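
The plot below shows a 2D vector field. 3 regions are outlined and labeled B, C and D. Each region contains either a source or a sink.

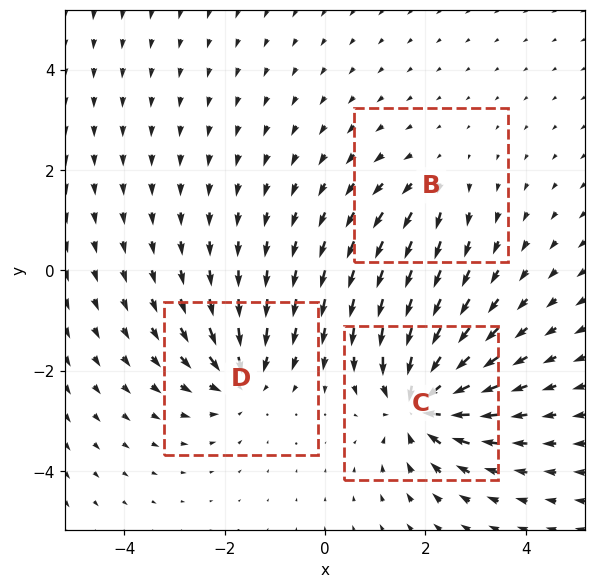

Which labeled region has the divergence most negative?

Divergence at each region's feature centre — B: about +2, C: about -5, D: about -4. Region C is most negative.

C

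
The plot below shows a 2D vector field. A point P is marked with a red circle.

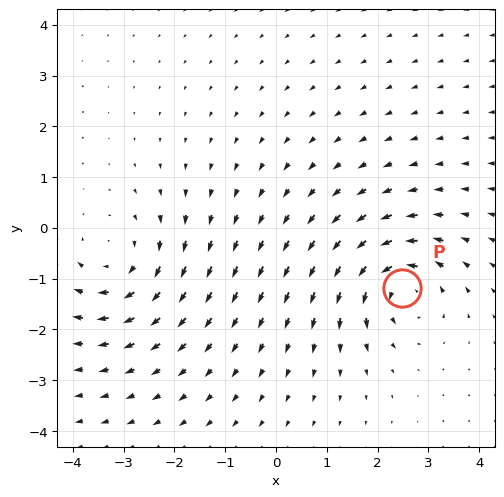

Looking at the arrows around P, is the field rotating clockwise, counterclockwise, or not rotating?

counterclockwise

Near P at (2.5, -1.2) the arrows circulate counterclockwise. The curl (z-component) there is about +6; positive curl means counterclockwise rotation.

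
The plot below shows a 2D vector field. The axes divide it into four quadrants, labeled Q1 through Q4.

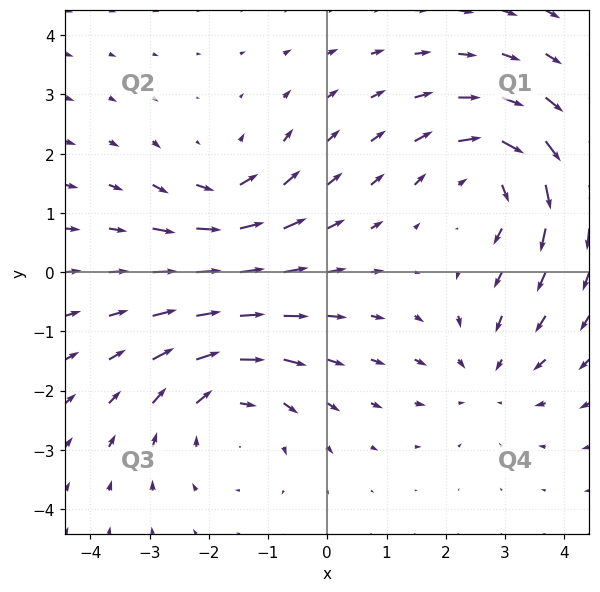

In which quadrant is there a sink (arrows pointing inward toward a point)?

The sink sits at approximately (2.7, -1.8), which lies in quadrant Q4. The divergence there is about -3, negative as expected for a sink.

Q4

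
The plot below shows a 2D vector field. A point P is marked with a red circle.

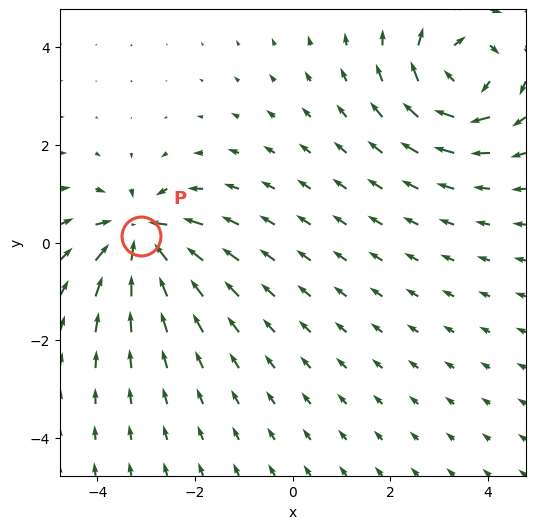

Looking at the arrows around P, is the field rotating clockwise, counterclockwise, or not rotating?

not rotating

Near P at (-3.1, 0.1) the arrows show no circulation. The curl there is ≈0.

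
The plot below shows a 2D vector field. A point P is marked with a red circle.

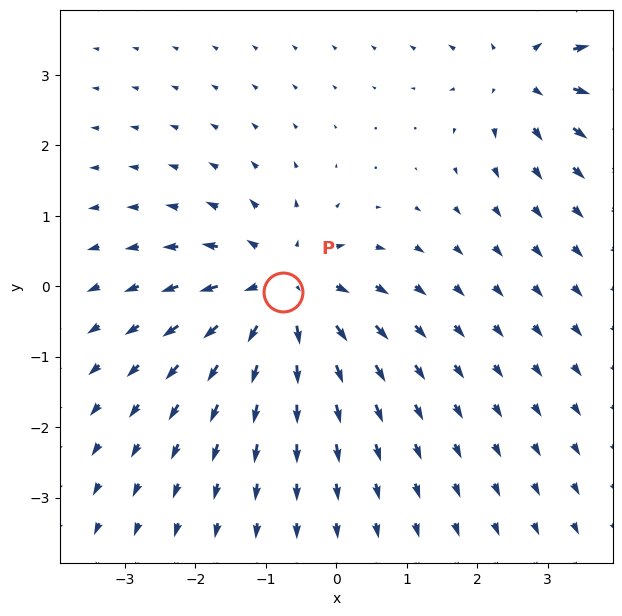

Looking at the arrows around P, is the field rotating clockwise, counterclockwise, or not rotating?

not rotating

Near P at (-0.8, -0.1) the arrows show no circulation. The curl there is ≈0.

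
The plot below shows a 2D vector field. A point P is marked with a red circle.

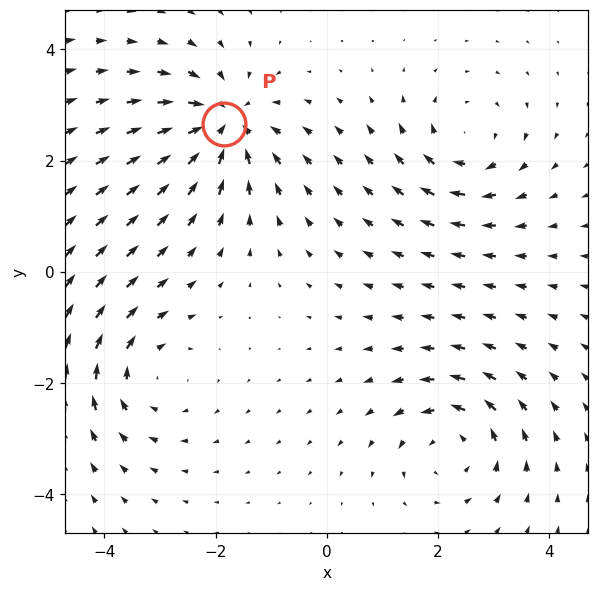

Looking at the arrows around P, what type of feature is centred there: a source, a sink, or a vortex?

sink

At P (-1.8, 2.7) the arrows converge inward. Divergence about -5, curl ≈0 — negative divergence with near-zero curl is a sink.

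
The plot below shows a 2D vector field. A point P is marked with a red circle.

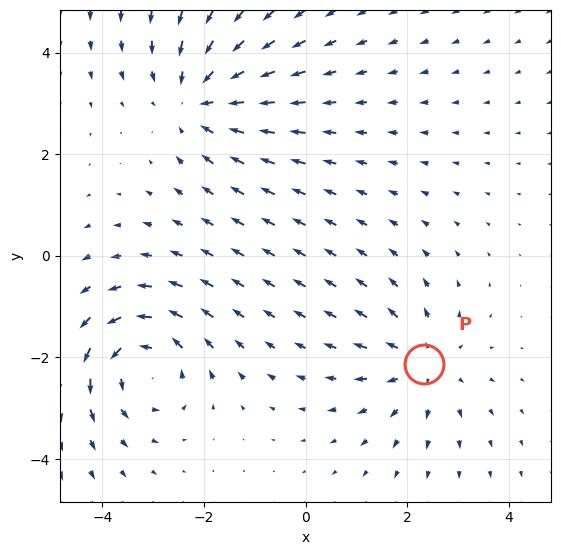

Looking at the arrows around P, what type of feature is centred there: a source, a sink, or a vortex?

At P (2.3, -2.1) the arrows spread outward. Divergence about +3, curl ≈0 — positive divergence with near-zero curl is a source.

source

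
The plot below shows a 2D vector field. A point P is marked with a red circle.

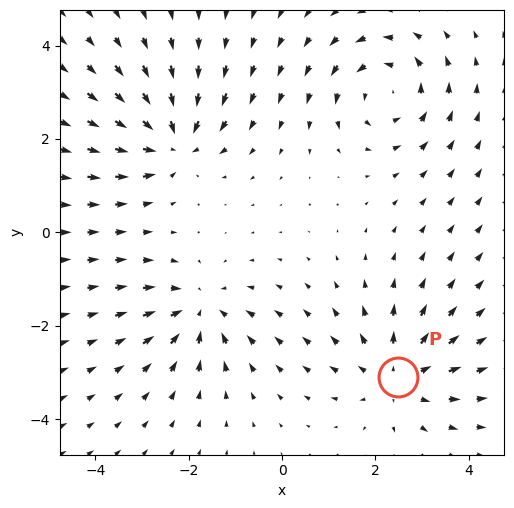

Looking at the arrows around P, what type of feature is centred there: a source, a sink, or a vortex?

source

At P (2.5, -3.1) the arrows spread outward. Divergence about +4, curl ≈0 — positive divergence with near-zero curl is a source.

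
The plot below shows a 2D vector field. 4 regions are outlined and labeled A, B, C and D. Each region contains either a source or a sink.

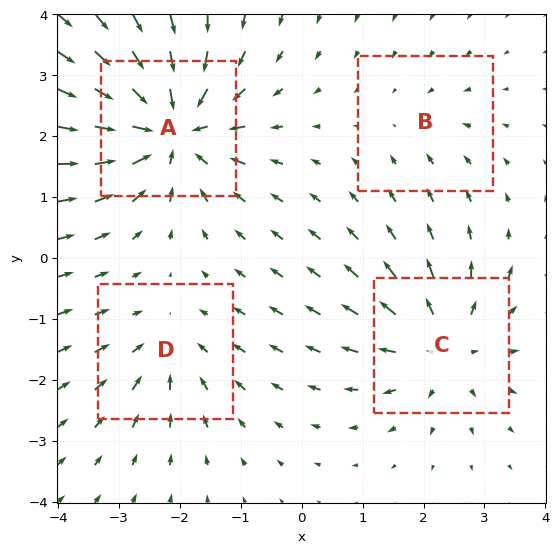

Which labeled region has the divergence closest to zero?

Divergence at each region's feature centre — A: about -7, B: about -2, C: about +5, D: about -3. Region B is closest to zero.

B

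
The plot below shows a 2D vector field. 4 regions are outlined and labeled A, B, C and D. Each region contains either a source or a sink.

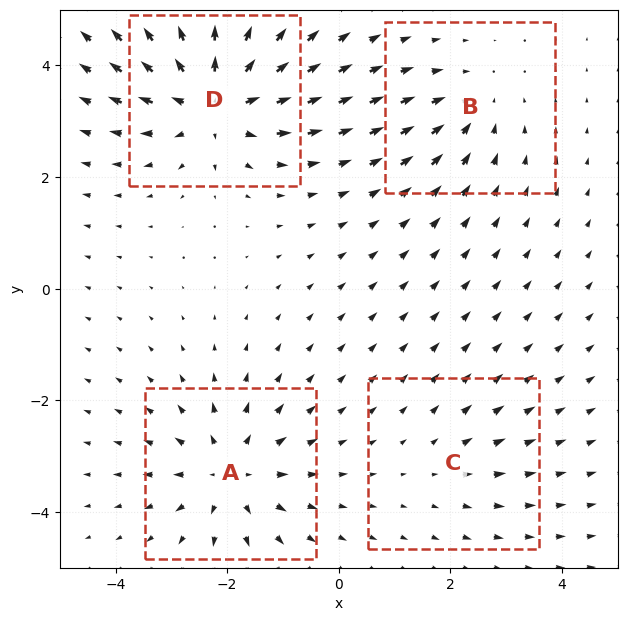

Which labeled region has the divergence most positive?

D

Divergence at each region's feature centre — A: about +5, B: about -3, C: about +2, D: about +7. Region D is most positive.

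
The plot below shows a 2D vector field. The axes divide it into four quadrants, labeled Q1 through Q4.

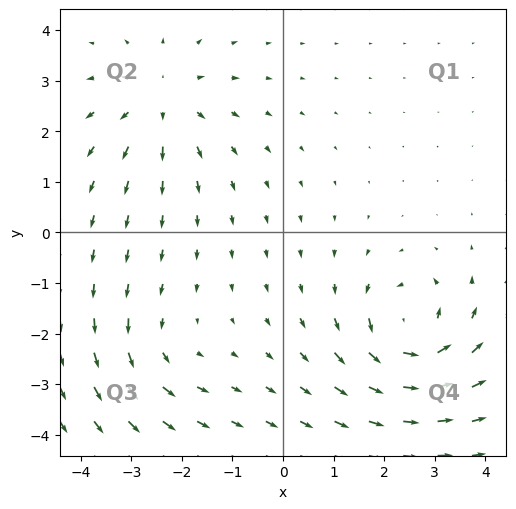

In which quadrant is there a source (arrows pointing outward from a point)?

Q2

The source sits at approximately (-2.4, 2.6), which lies in quadrant Q2. The divergence there is about +4, positive as expected for a source.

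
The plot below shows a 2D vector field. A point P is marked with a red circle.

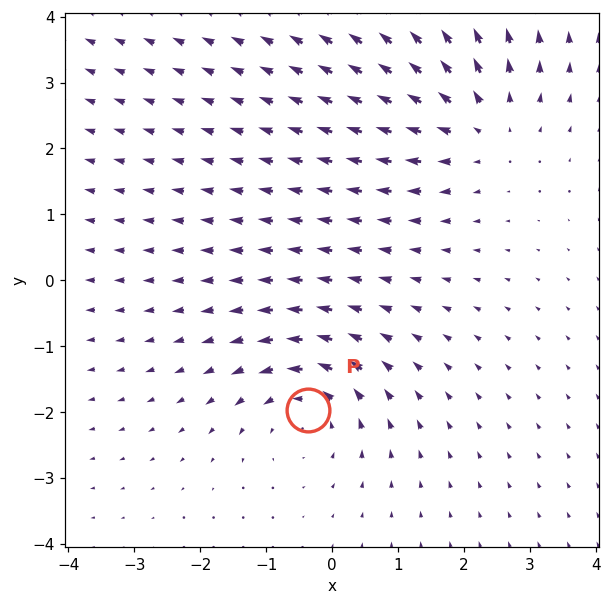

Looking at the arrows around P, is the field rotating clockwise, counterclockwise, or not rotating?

counterclockwise

Near P at (-0.4, -2.0) the arrows circulate counterclockwise. The curl (z-component) there is about +3; positive curl means counterclockwise rotation.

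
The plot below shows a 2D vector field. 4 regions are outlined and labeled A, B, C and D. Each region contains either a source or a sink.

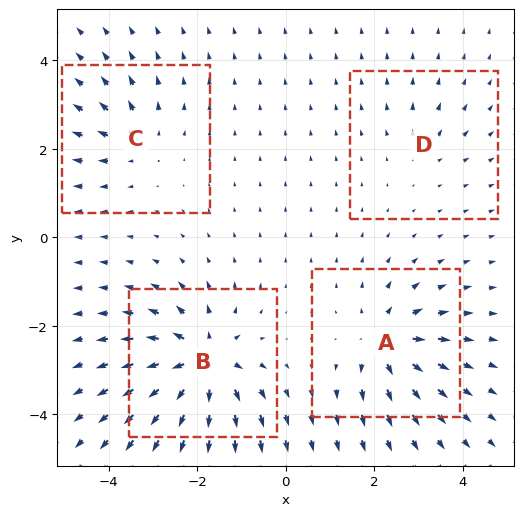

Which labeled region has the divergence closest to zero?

Divergence at each region's feature centre — A: about +7, B: about +9, C: about +4, D: about +2. Region D is closest to zero.

D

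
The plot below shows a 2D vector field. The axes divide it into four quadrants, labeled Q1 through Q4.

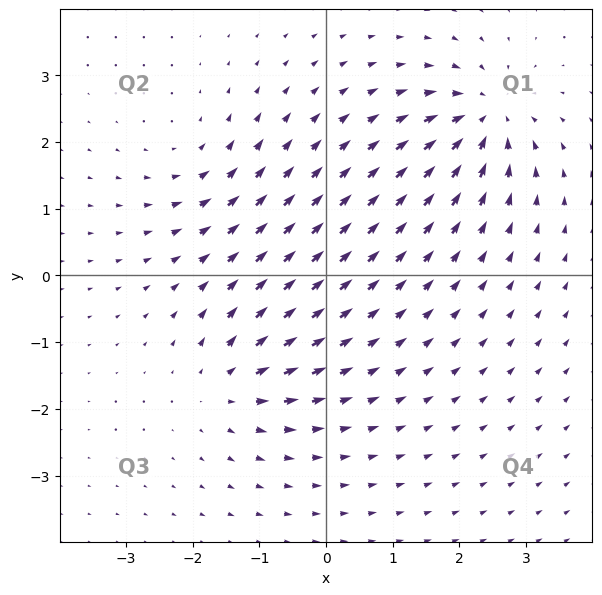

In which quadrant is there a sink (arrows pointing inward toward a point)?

The sink sits at approximately (2.4, 2.4), which lies in quadrant Q1. The divergence there is about -7, negative as expected for a sink.

Q1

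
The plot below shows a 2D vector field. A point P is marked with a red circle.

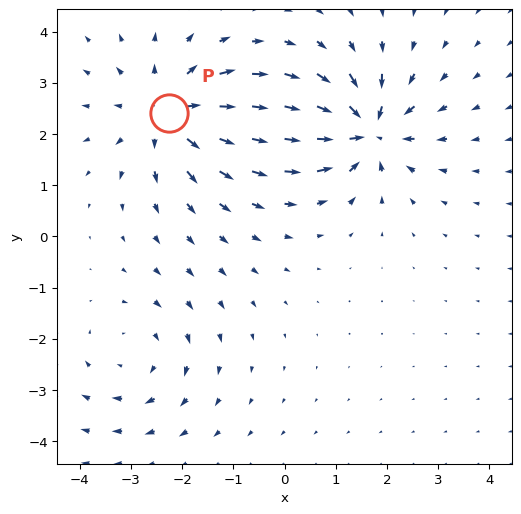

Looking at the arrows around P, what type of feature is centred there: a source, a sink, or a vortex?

source

At P (-2.3, 2.4) the arrows spread outward. Divergence about +5, curl ≈0 — positive divergence with near-zero curl is a source.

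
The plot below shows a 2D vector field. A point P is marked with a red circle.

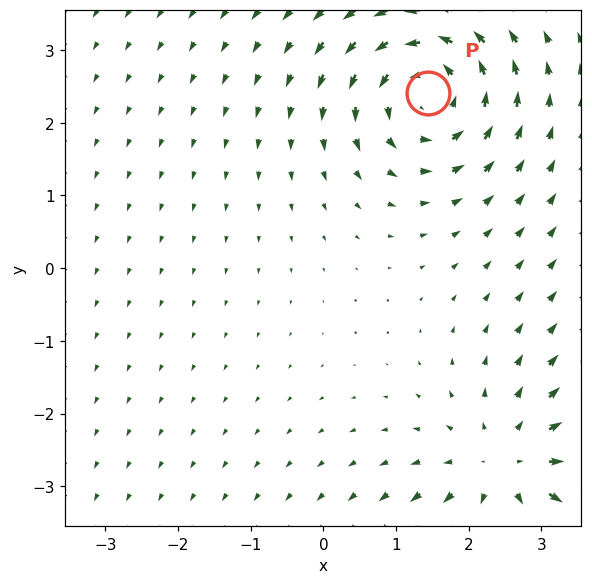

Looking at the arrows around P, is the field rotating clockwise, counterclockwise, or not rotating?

Near P at (1.4, 2.4) the arrows circulate counterclockwise. The curl (z-component) there is about +5; positive curl means counterclockwise rotation.

counterclockwise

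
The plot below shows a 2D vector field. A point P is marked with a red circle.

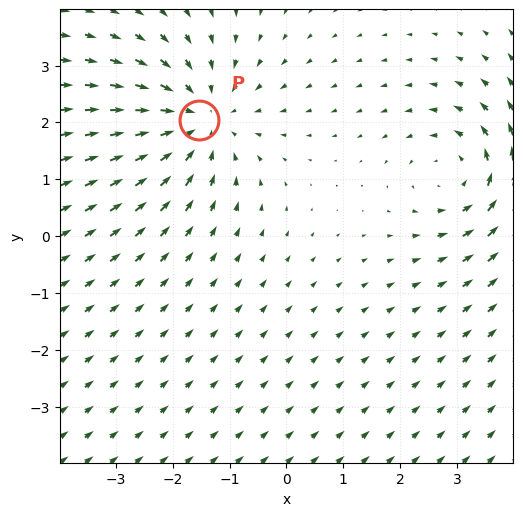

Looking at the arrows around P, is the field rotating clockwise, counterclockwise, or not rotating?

not rotating

Near P at (-1.5, 2.0) the arrows show no circulation. The curl there is ≈0.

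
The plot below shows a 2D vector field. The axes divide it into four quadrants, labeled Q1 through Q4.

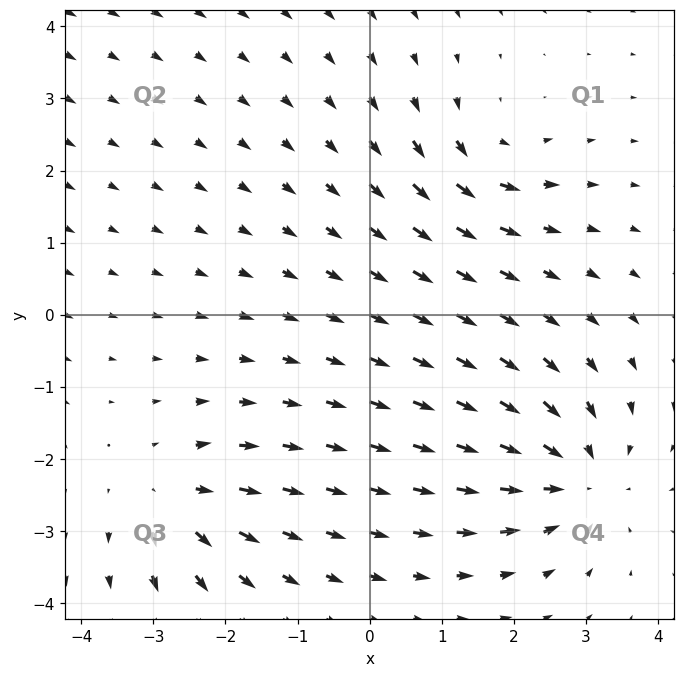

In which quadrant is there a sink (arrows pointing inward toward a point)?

Q4

The sink sits at approximately (2.9, -2.2), which lies in quadrant Q4. The divergence there is about -4, negative as expected for a sink.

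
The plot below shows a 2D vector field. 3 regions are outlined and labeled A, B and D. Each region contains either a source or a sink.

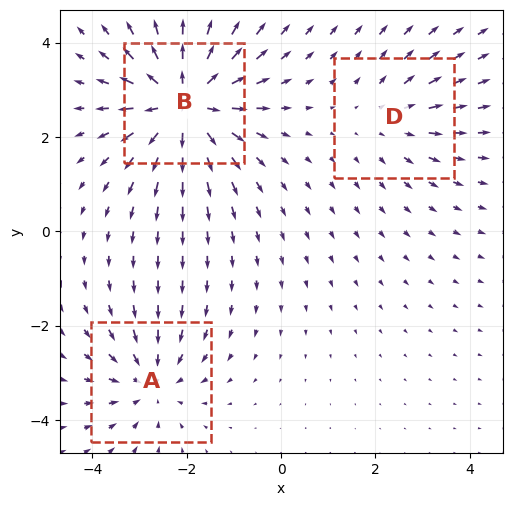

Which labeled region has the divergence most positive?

Divergence at each region's feature centre — A: about -3, B: about +5, D: about +2. Region B is most positive.

B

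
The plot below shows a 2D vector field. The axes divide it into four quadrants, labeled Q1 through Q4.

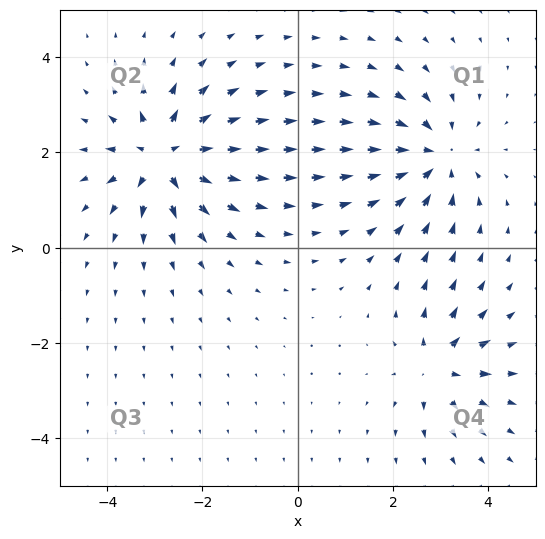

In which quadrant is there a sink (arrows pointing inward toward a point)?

The sink sits at approximately (2.9, 1.9), which lies in quadrant Q1. The divergence there is about -4, negative as expected for a sink.

Q1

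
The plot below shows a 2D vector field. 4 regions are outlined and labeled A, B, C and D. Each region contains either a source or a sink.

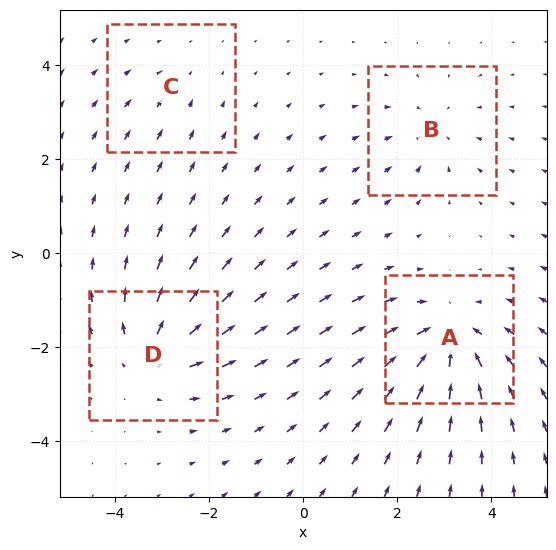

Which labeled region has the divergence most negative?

A

Divergence at each region's feature centre — A: about -6, B: about -3, C: about -2, D: about +5. Region A is most negative.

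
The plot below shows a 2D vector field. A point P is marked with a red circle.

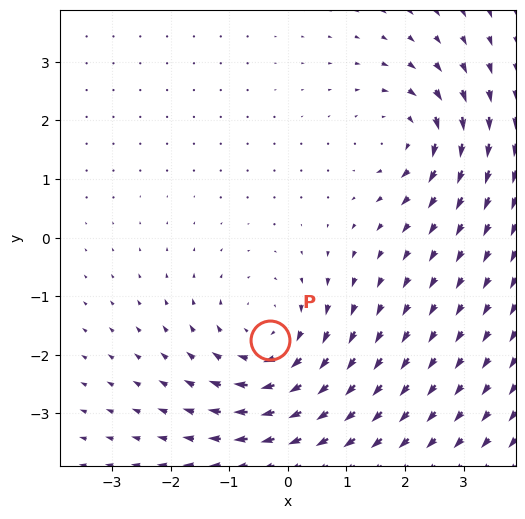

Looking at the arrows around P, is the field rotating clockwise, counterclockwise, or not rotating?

Near P at (-0.3, -1.7) the arrows circulate clockwise. The curl (z-component) there is about -3; negative curl means clockwise rotation.

clockwise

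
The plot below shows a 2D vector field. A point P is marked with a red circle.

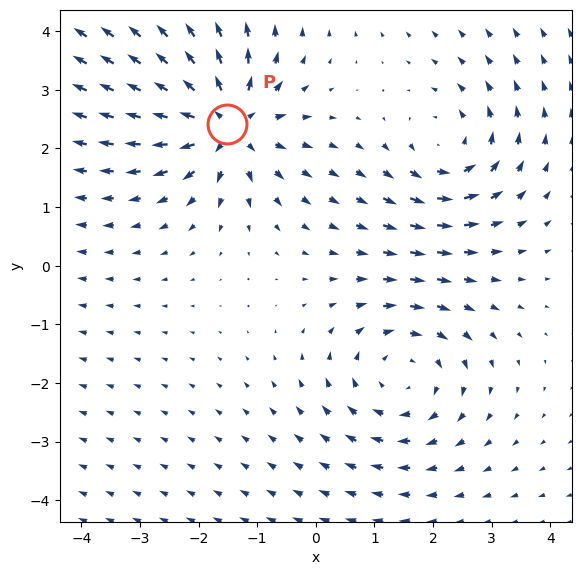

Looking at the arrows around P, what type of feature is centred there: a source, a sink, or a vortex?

At P (-1.5, 2.4) the arrows spread outward. Divergence about +5, curl ≈0 — positive divergence with near-zero curl is a source.

source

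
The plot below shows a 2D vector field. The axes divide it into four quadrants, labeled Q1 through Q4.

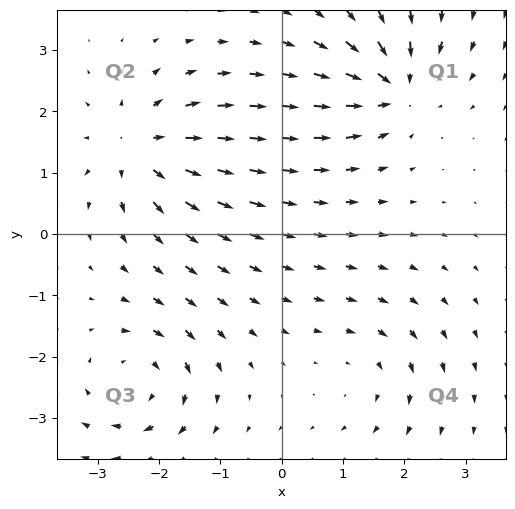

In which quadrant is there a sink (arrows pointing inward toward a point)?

The sink sits at approximately (1.8, 2.4), which lies in quadrant Q1. The divergence there is about -5, negative as expected for a sink.

Q1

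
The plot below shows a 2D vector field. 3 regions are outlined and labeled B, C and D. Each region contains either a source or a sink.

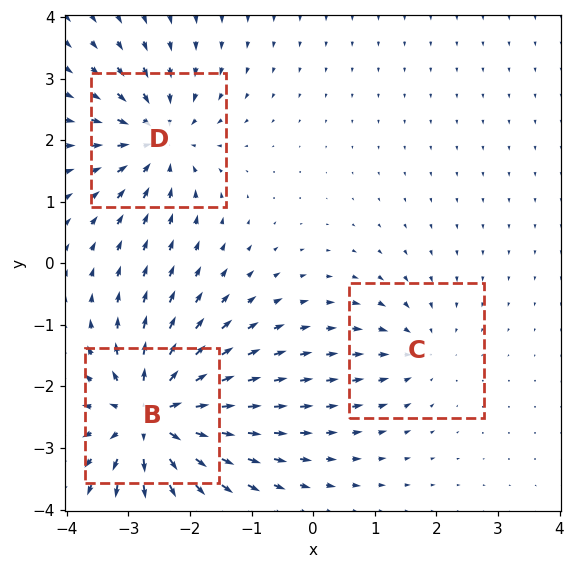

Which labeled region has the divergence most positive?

B

Divergence at each region's feature centre — B: about +6, C: about -2, D: about -4. Region B is most positive.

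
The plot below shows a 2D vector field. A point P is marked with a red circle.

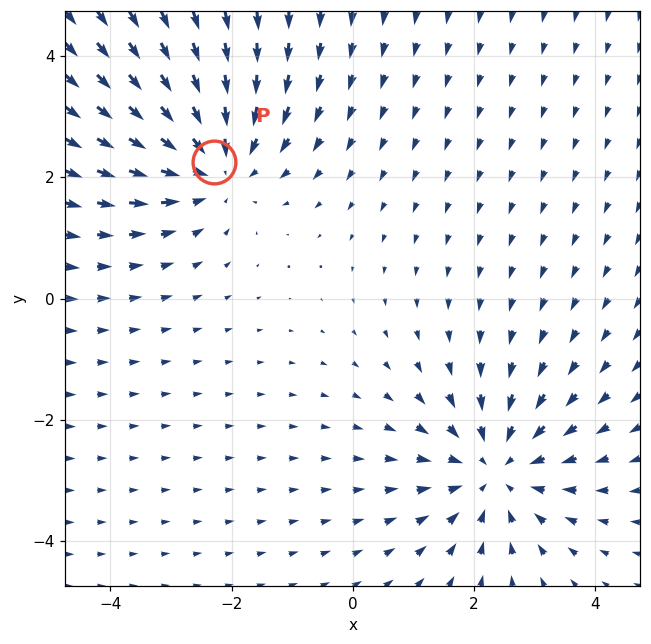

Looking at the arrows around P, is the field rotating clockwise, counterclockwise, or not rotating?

Near P at (-2.3, 2.2) the arrows show no circulation. The curl there is ≈0.

not rotating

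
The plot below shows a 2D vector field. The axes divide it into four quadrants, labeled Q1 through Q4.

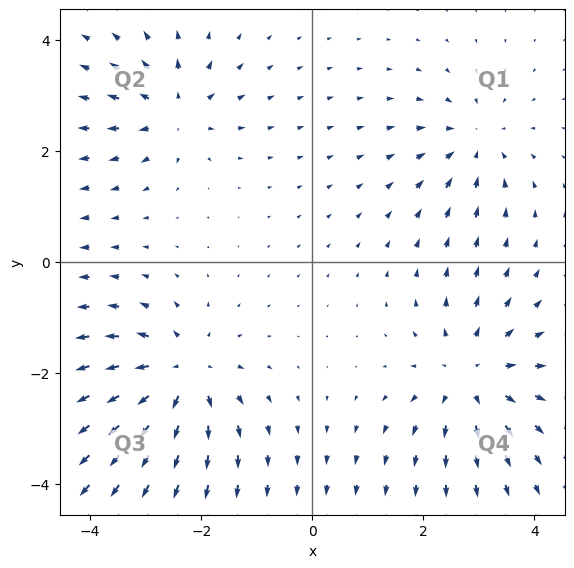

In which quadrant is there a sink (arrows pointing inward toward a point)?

Q1

The sink sits at approximately (2.9, 2.2), which lies in quadrant Q1. The divergence there is about -4, negative as expected for a sink.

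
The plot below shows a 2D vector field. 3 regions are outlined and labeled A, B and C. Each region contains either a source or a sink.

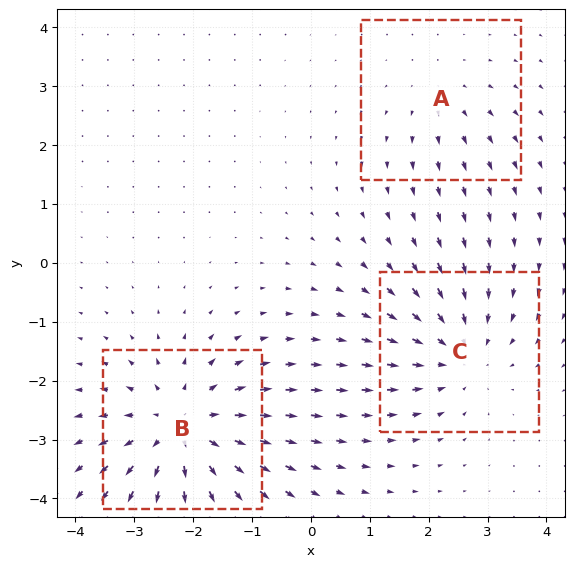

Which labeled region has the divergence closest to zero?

Divergence at each region's feature centre — A: about +2, B: about +4, C: about -3. Region A is closest to zero.

A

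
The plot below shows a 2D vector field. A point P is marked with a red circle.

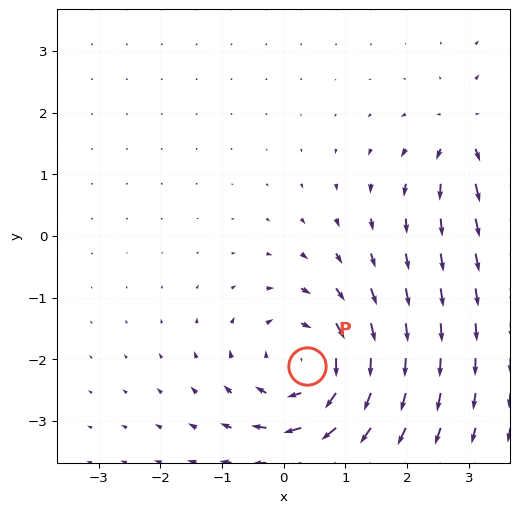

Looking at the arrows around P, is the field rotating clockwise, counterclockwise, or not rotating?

Near P at (0.4, -2.1) the arrows circulate clockwise. The curl (z-component) there is about -5; negative curl means clockwise rotation.

clockwise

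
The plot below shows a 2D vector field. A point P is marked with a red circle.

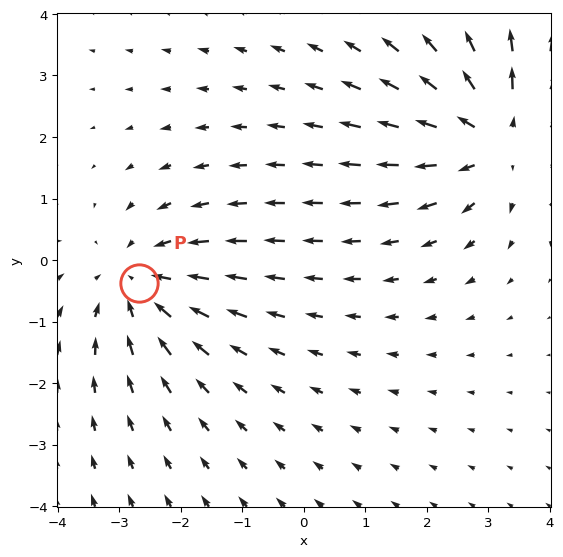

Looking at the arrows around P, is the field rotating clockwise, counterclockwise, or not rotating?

Near P at (-2.7, -0.4) the arrows show no circulation. The curl there is ≈0.

not rotating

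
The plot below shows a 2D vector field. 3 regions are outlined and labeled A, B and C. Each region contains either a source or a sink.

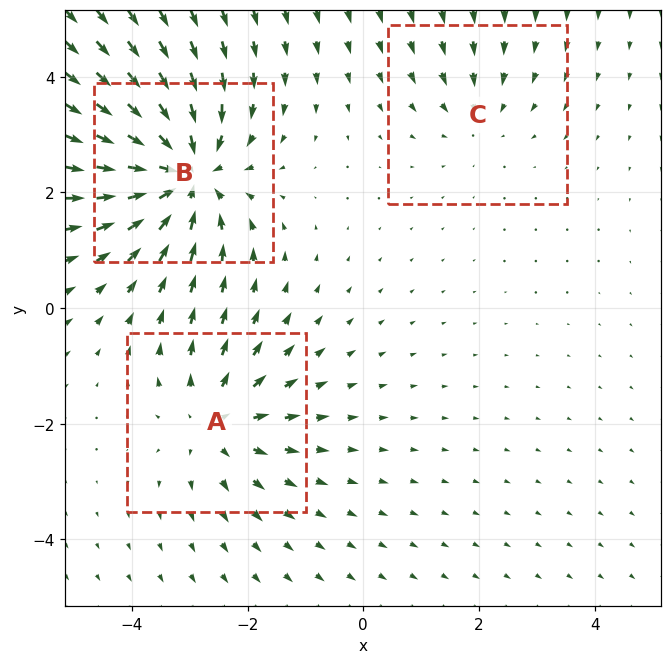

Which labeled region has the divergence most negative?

Divergence at each region's feature centre — A: about +3, B: about -5, C: about -2. Region B is most negative.

B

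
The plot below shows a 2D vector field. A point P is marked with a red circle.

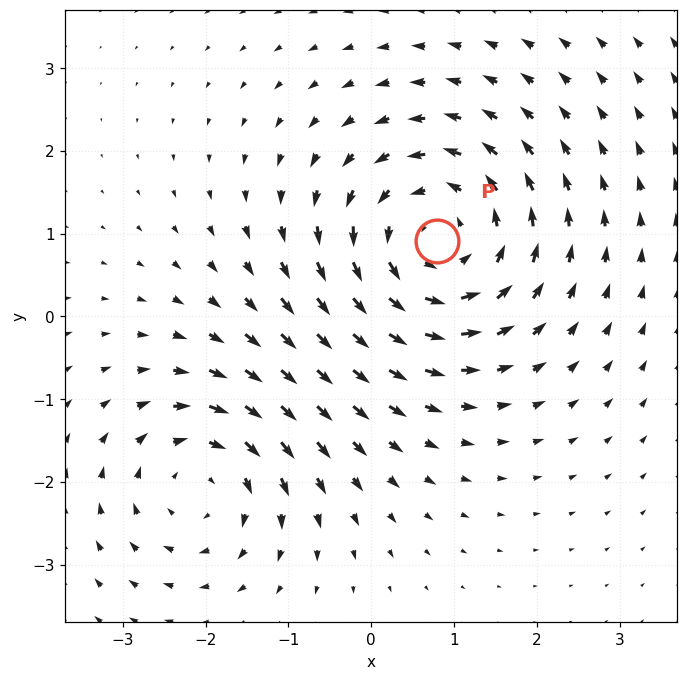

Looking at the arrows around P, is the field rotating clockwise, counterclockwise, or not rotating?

Near P at (0.8, 0.9) the arrows circulate counterclockwise. The curl (z-component) there is about +4; positive curl means counterclockwise rotation.

counterclockwise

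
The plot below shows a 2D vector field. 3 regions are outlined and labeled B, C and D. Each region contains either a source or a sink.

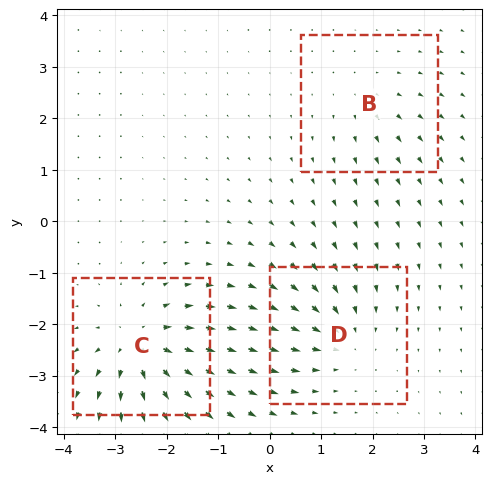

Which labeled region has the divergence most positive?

Divergence at each region's feature centre — B: about +2, C: about +5, D: about -3. Region C is most positive.

C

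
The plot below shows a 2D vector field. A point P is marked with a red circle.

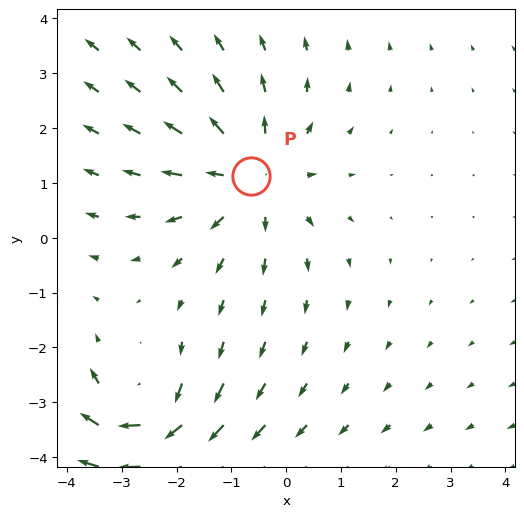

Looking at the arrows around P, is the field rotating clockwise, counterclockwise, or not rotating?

not rotating

Near P at (-0.6, 1.1) the arrows show no circulation. The curl there is ≈0.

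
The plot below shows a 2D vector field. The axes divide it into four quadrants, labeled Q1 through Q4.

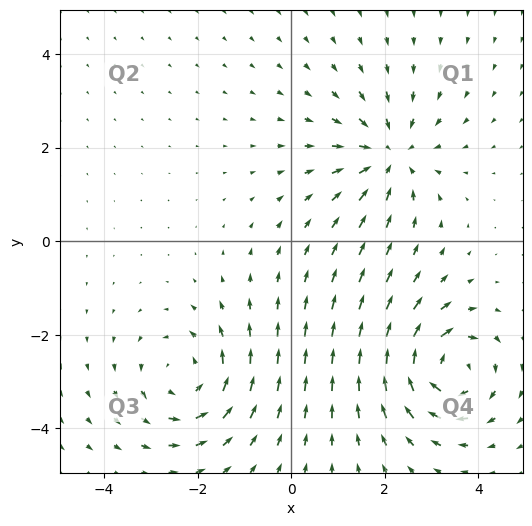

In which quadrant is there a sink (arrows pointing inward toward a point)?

Q1

The sink sits at approximately (2.1, 1.8), which lies in quadrant Q1. The divergence there is about -5, negative as expected for a sink.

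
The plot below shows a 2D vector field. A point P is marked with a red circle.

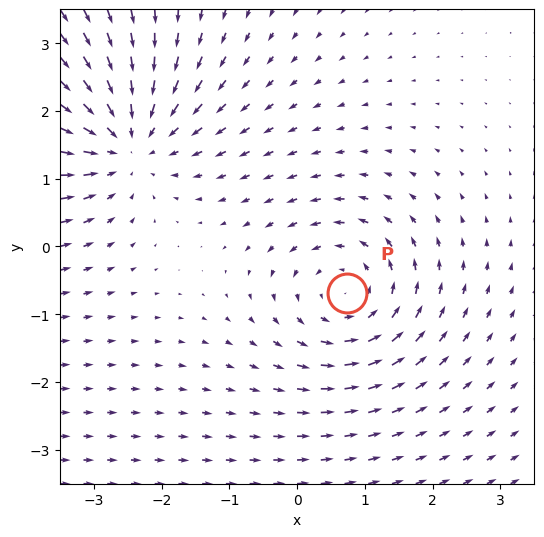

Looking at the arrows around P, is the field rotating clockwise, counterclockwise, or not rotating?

Near P at (0.7, -0.7) the arrows circulate counterclockwise. The curl (z-component) there is about +4; positive curl means counterclockwise rotation.

counterclockwise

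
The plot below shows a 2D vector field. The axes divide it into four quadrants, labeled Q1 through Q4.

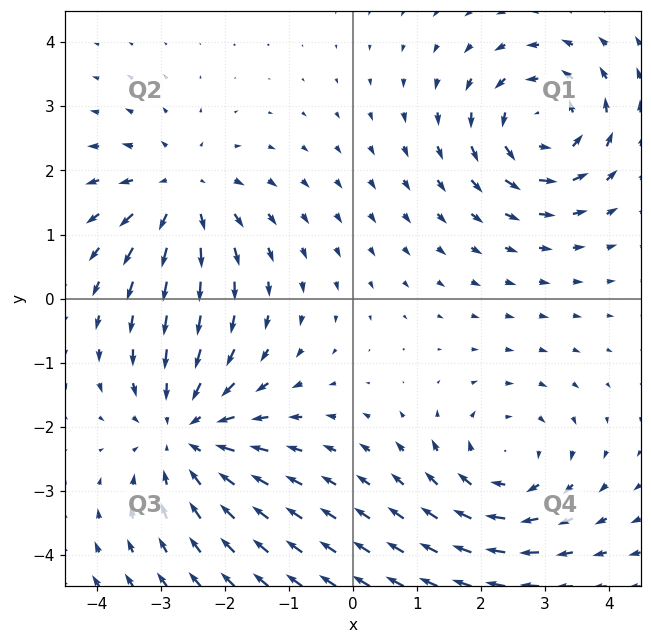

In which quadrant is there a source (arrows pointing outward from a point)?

Q2

The source sits at approximately (-2.7, 1.7), which lies in quadrant Q2. The divergence there is about +4, positive as expected for a source.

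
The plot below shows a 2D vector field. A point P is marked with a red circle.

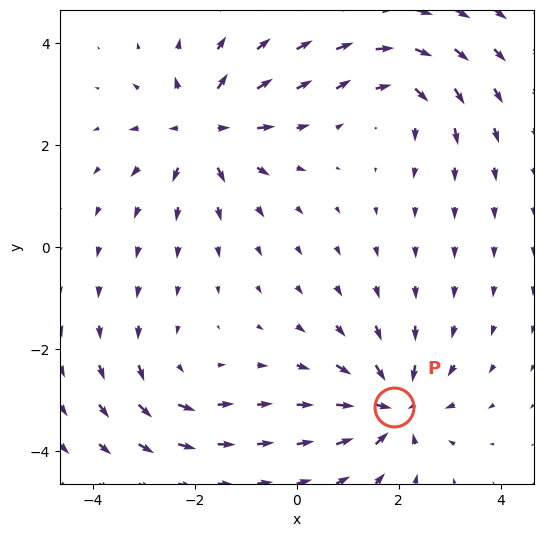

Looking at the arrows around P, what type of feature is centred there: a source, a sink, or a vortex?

sink

At P (1.9, -3.1) the arrows converge inward. Divergence about -6, curl ≈0 — negative divergence with near-zero curl is a sink.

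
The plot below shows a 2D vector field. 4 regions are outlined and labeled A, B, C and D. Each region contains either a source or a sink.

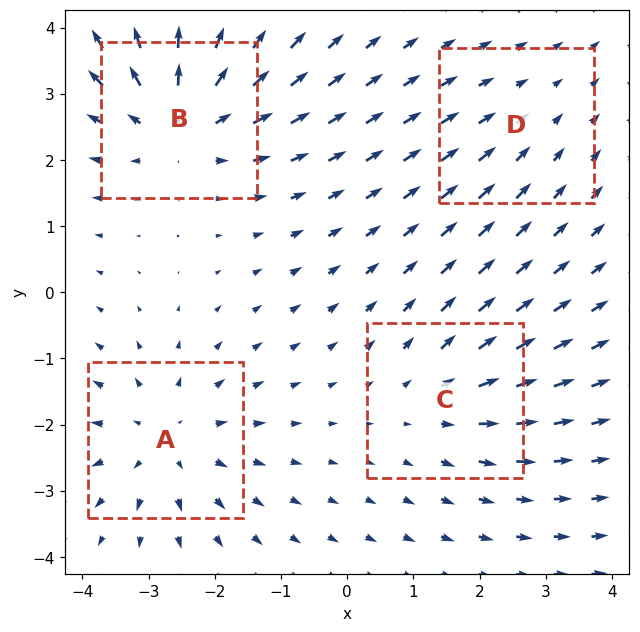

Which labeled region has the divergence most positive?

B

Divergence at each region's feature centre — A: about +4, B: about +6, C: about +3, D: about -2. Region B is most positive.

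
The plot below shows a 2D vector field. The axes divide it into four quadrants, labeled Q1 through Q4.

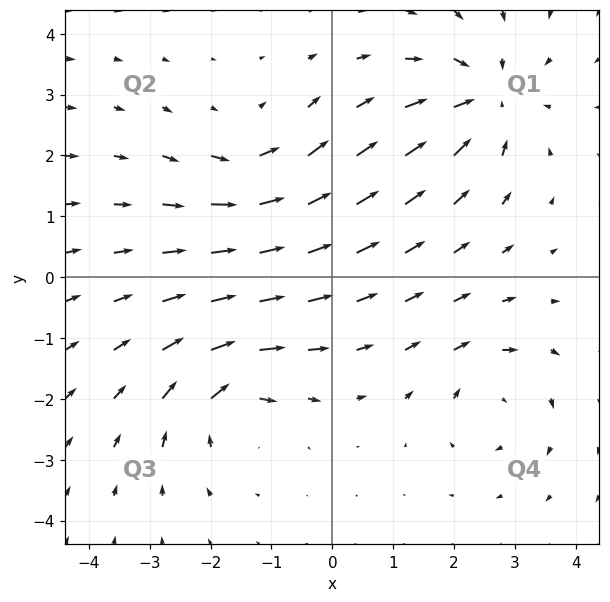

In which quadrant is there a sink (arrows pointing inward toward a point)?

Q1

The sink sits at approximately (2.5, 3.0), which lies in quadrant Q1. The divergence there is about -5, negative as expected for a sink.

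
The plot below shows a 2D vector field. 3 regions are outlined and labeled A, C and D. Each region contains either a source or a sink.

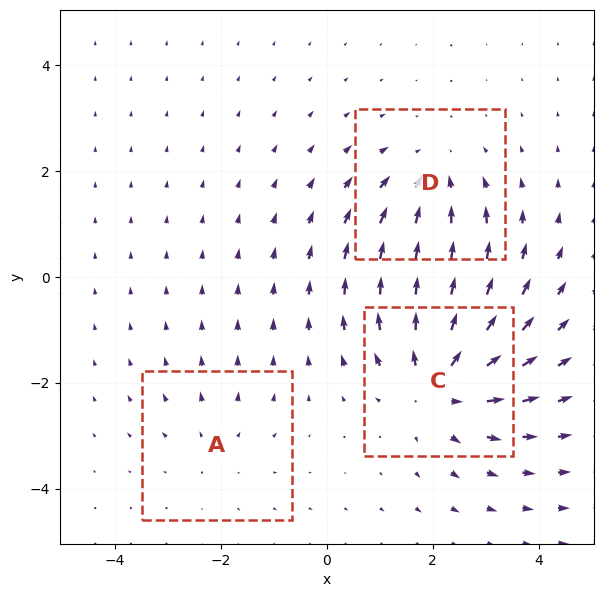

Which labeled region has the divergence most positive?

C

Divergence at each region's feature centre — A: about +2, C: about +4, D: about -3. Region C is most positive.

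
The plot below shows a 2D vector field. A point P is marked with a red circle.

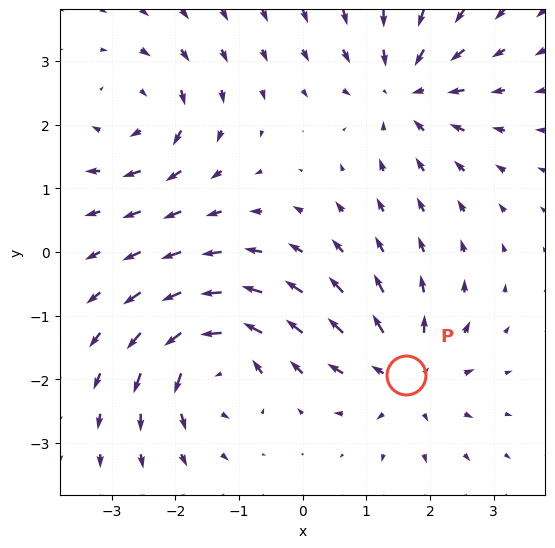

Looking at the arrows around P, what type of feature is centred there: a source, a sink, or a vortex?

source

At P (1.6, -1.9) the arrows spread outward. Divergence about +5, curl ≈0 — positive divergence with near-zero curl is a source.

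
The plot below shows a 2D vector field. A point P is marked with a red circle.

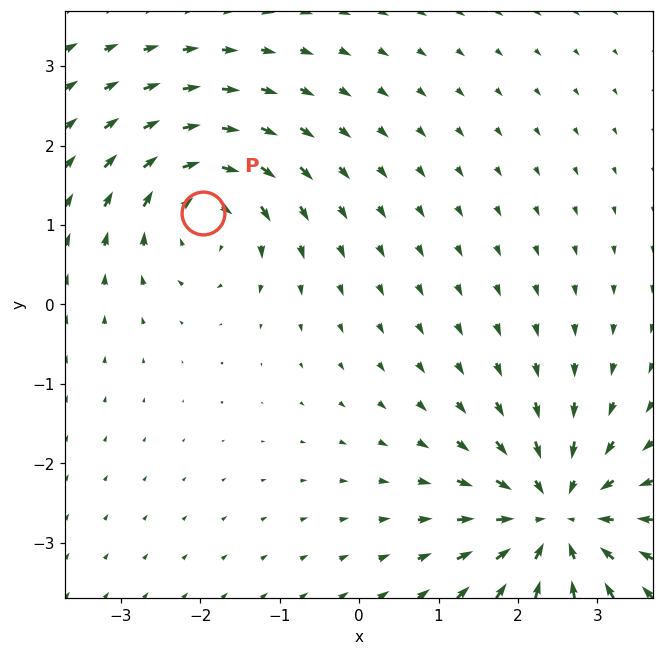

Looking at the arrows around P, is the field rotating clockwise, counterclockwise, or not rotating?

clockwise

Near P at (-2.0, 1.2) the arrows circulate clockwise. The curl (z-component) there is about -4; negative curl means clockwise rotation.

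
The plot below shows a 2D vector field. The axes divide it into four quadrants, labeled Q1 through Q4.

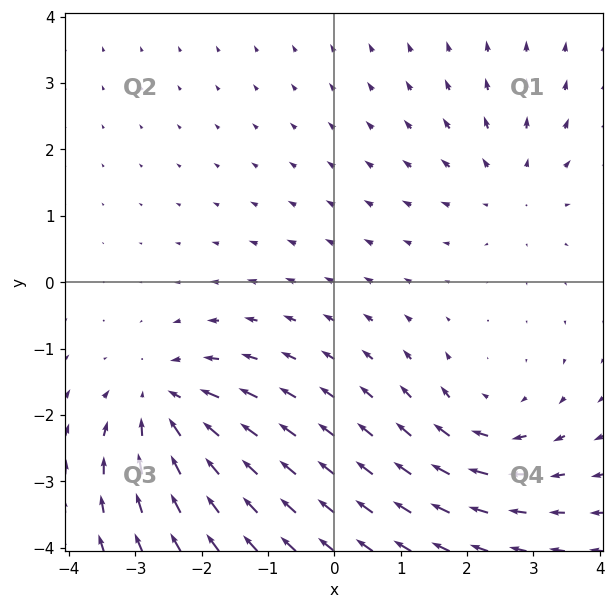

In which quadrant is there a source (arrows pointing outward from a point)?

The source sits at approximately (2.7, 1.4), which lies in quadrant Q1. The divergence there is about +2, positive as expected for a source.

Q1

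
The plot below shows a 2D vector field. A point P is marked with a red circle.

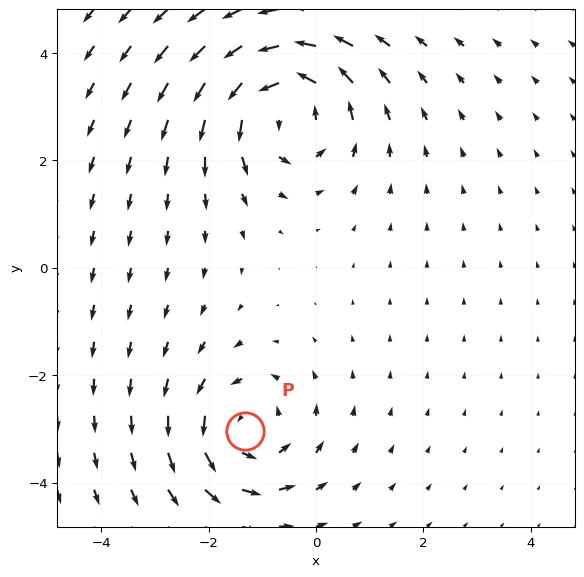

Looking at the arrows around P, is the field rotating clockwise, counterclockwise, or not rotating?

Near P at (-1.3, -3.0) the arrows circulate counterclockwise. The curl (z-component) there is about +3; positive curl means counterclockwise rotation.

counterclockwise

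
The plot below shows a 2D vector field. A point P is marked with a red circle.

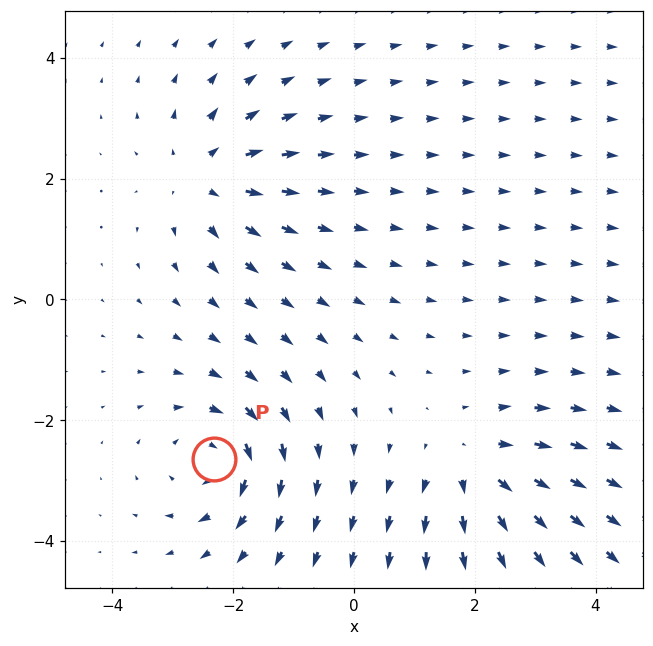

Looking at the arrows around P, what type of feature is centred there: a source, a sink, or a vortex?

At P (-2.3, -2.6) the arrows circulate clockwise. Divergence ≈0, curl about -6 — near-zero divergence with nonzero curl is a vortex.

vortex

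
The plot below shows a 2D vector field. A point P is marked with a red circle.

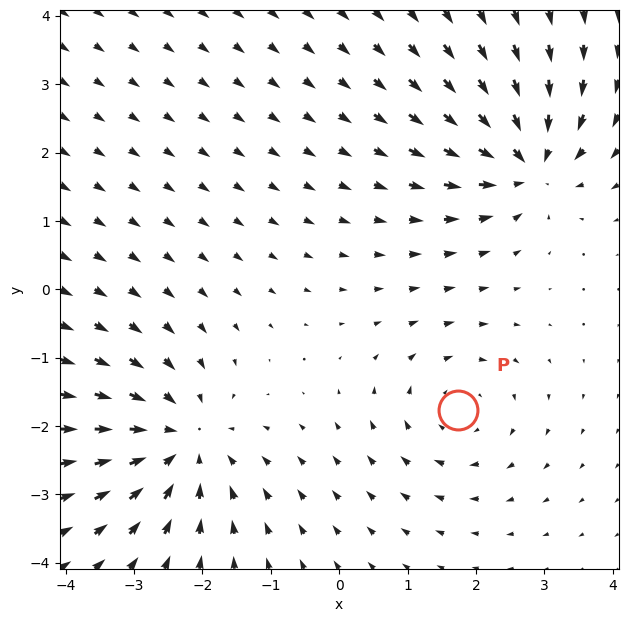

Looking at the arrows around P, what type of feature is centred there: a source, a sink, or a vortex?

At P (1.7, -1.8) the arrows circulate clockwise. Divergence ≈0, curl about -3 — near-zero divergence with nonzero curl is a vortex.

vortex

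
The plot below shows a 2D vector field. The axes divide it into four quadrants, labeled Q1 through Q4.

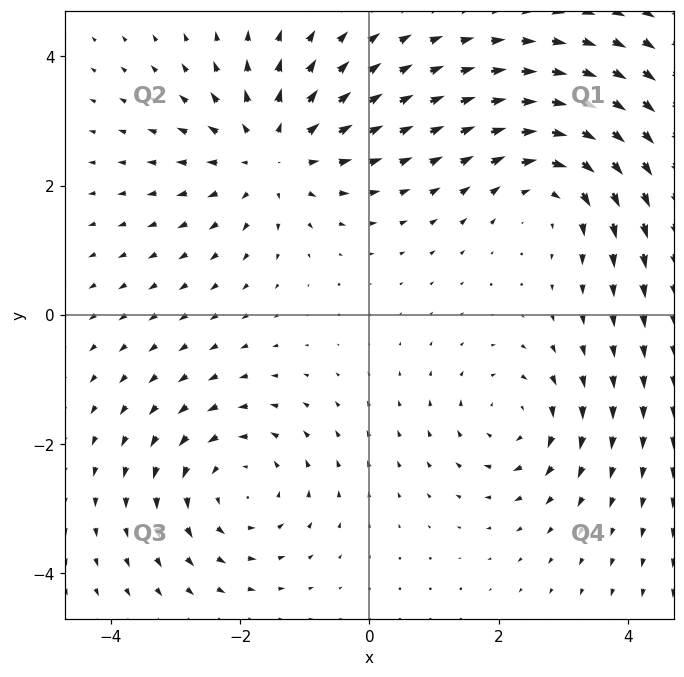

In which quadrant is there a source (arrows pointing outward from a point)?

The source sits at approximately (-1.5, 2.5), which lies in quadrant Q2. The divergence there is about +4, positive as expected for a source.

Q2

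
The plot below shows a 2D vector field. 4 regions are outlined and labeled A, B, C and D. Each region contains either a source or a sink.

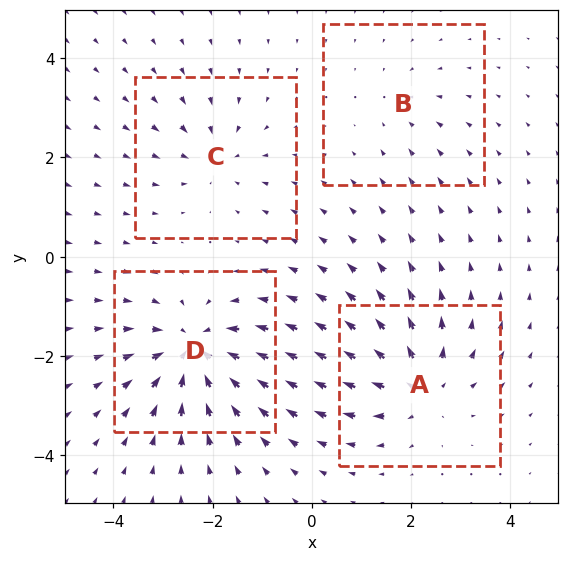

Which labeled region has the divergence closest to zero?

Divergence at each region's feature centre — A: about +5, B: about -2, C: about -4, D: about -7. Region B is closest to zero.

B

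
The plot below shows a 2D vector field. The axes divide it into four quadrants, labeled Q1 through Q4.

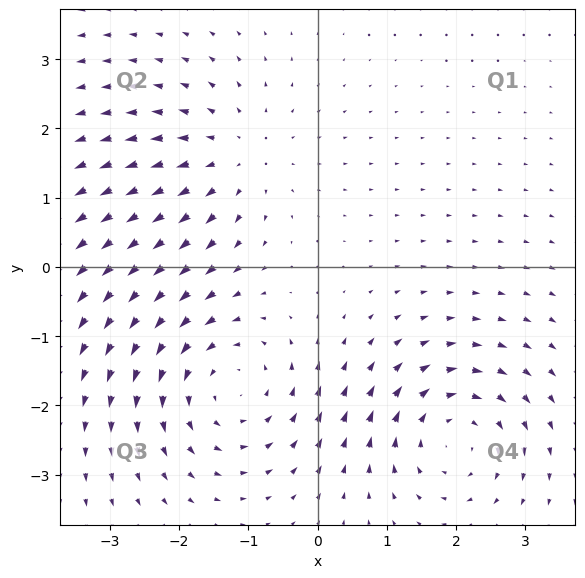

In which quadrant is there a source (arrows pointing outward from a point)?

The source sits at approximately (-1.2, 1.6), which lies in quadrant Q2. The divergence there is about +3, positive as expected for a source.

Q2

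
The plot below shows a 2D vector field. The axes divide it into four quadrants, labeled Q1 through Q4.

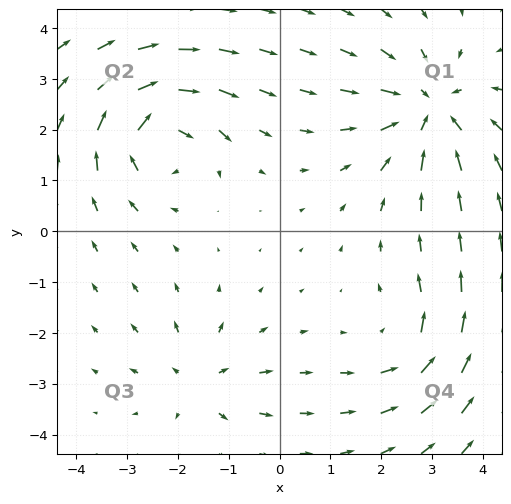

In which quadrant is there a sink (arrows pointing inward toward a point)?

The sink sits at approximately (2.9, 2.4), which lies in quadrant Q1. The divergence there is about -5, negative as expected for a sink.

Q1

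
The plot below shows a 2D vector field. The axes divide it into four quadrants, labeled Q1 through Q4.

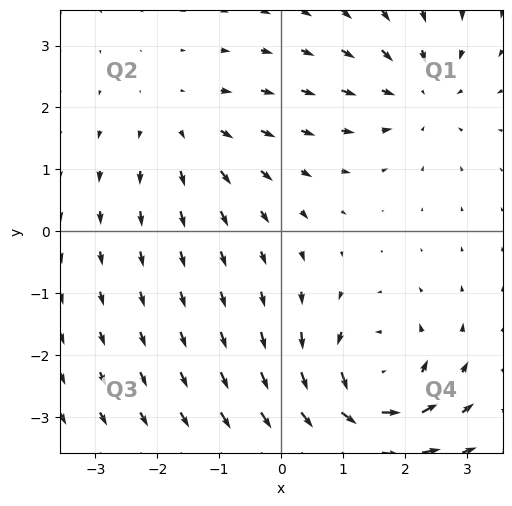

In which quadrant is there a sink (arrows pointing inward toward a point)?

The sink sits at approximately (2.2, 2.2), which lies in quadrant Q1. The divergence there is about -3, negative as expected for a sink.

Q1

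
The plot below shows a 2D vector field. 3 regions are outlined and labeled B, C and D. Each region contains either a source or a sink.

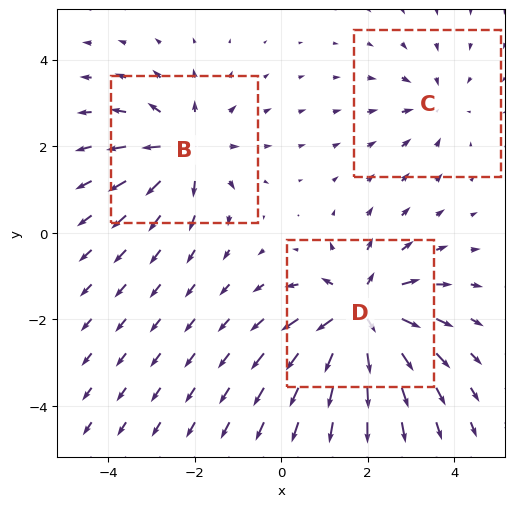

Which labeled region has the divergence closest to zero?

C

Divergence at each region's feature centre — B: about +4, C: about -2, D: about +5. Region C is closest to zero.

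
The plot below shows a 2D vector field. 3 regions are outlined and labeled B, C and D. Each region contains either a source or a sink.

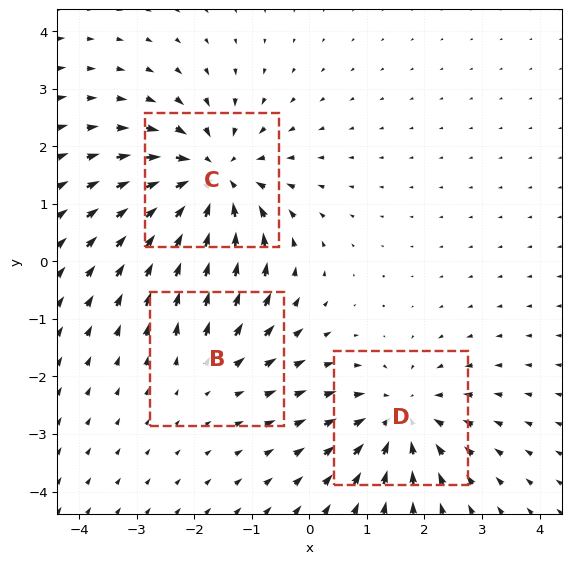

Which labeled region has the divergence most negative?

C

Divergence at each region's feature centre — B: about +2, C: about -4, D: about -3. Region C is most negative.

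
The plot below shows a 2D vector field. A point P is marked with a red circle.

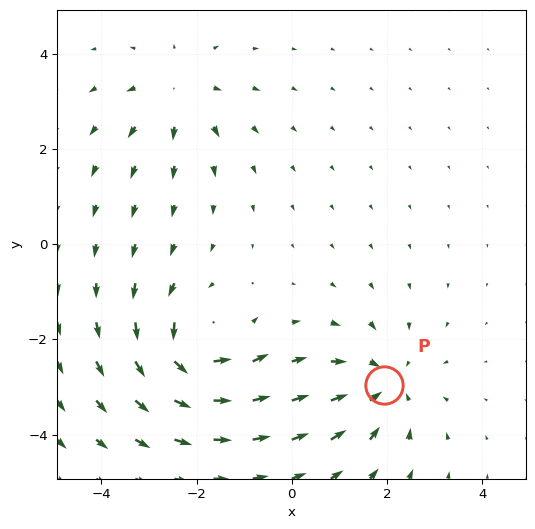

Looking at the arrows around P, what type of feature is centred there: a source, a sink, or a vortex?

At P (1.9, -3.0) the arrows converge inward. Divergence about -4, curl ≈0 — negative divergence with near-zero curl is a sink.

sink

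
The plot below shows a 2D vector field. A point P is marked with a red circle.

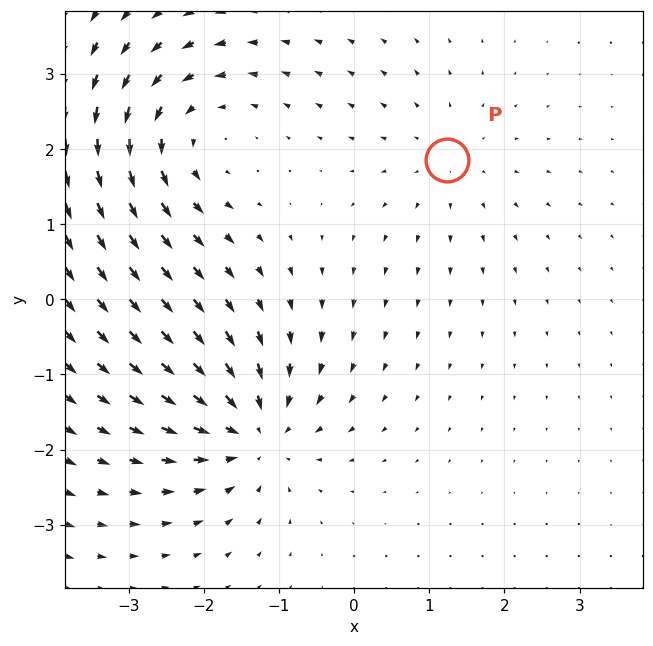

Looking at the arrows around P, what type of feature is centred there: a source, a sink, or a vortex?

source

At P (1.2, 1.8) the arrows spread outward. Divergence about +2, curl ≈0 — positive divergence with near-zero curl is a source.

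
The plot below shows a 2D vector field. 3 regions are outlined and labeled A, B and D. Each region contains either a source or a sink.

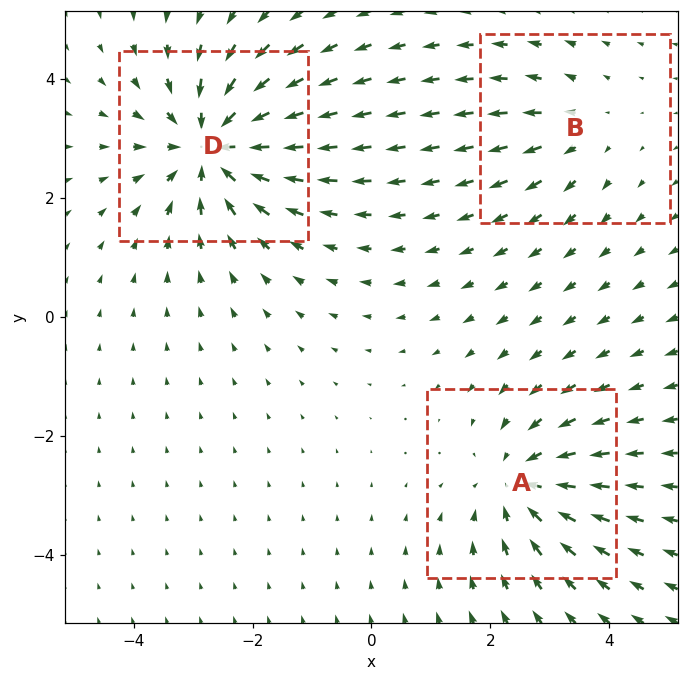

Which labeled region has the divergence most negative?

D

Divergence at each region's feature centre — A: about -3, B: about +2, D: about -5. Region D is most negative.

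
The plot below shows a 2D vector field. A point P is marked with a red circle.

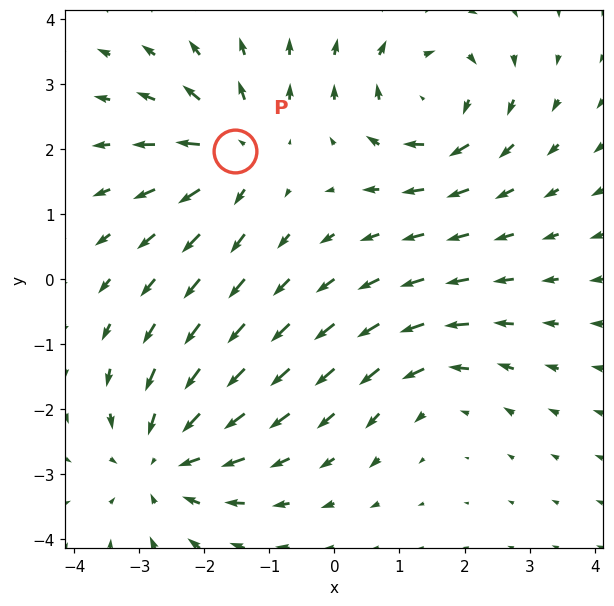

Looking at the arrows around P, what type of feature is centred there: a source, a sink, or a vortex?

At P (-1.5, 2.0) the arrows spread outward. Divergence about +5, curl ≈0 — positive divergence with near-zero curl is a source.

source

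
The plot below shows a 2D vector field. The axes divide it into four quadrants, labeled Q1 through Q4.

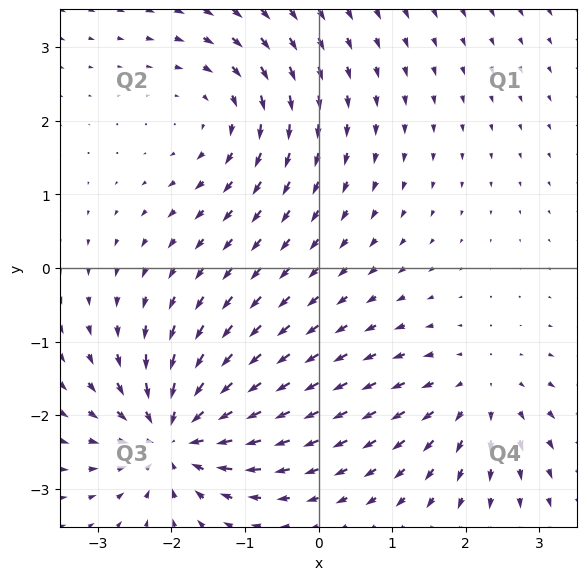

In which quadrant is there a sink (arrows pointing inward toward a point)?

Q3

The sink sits at approximately (-1.9, -2.3), which lies in quadrant Q3. The divergence there is about -6, negative as expected for a sink.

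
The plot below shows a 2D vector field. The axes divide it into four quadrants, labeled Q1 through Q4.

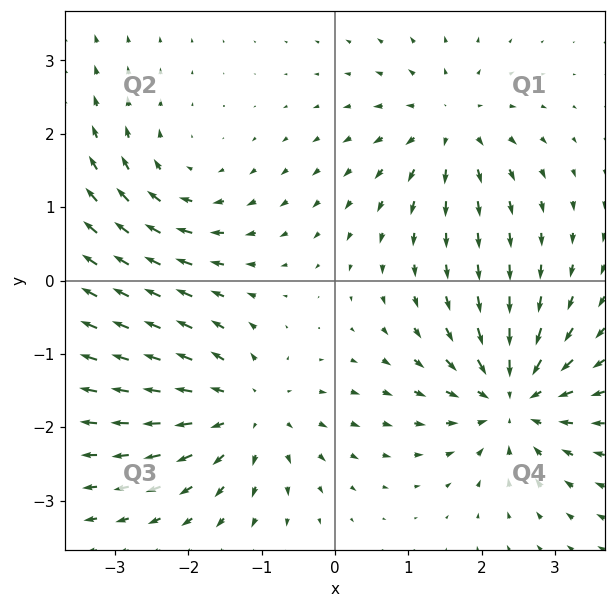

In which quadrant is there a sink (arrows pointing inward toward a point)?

The sink sits at approximately (2.4, -1.6), which lies in quadrant Q4. The divergence there is about -5, negative as expected for a sink.

Q4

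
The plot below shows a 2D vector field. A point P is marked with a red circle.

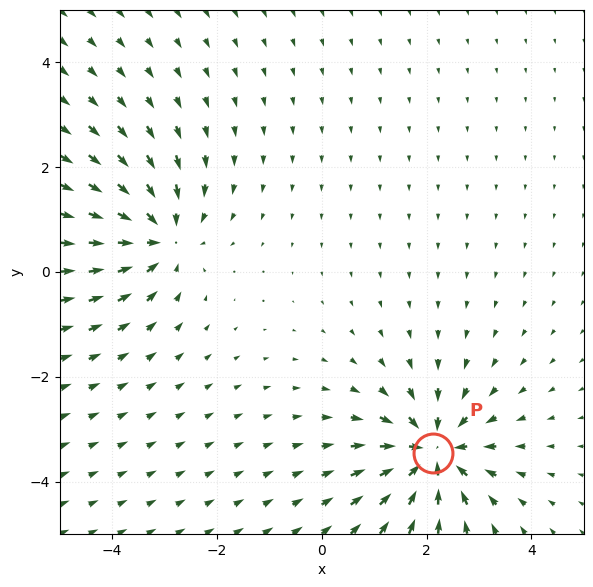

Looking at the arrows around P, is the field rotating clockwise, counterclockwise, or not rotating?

Near P at (2.1, -3.4) the arrows show no circulation. The curl there is ≈0.

not rotating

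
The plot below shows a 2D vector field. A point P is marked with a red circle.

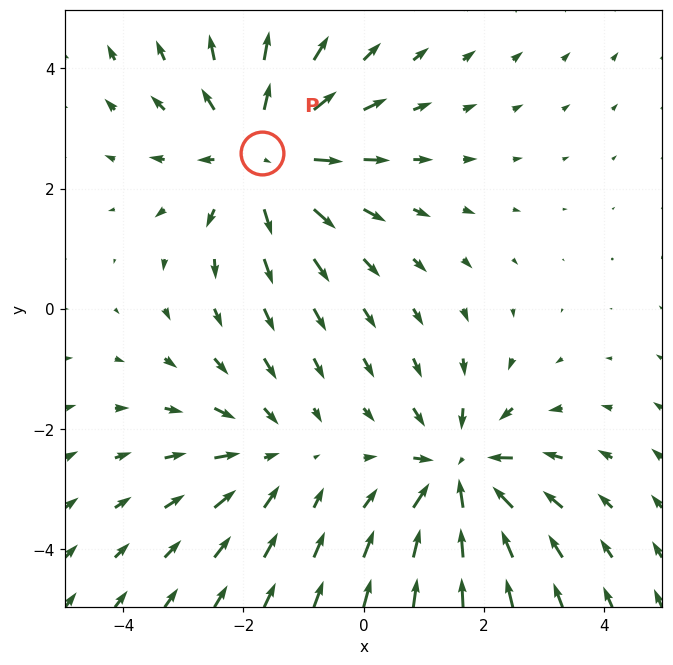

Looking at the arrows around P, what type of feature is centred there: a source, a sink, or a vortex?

At P (-1.7, 2.6) the arrows spread outward. Divergence about +4, curl ≈0 — positive divergence with near-zero curl is a source.

source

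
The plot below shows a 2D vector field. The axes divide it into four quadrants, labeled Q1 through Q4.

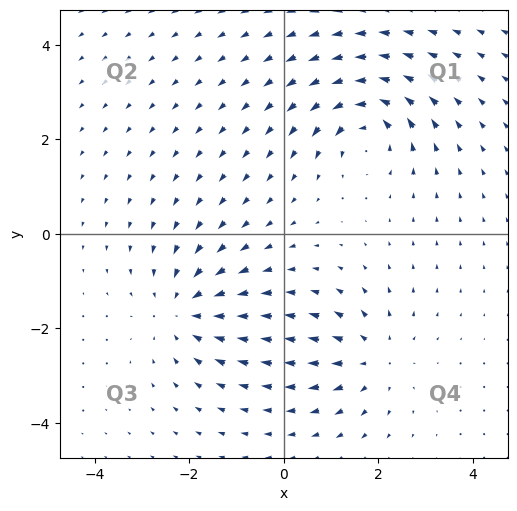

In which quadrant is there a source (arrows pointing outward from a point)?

Q4

The source sits at approximately (1.9, -2.6), which lies in quadrant Q4. The divergence there is about +3, positive as expected for a source.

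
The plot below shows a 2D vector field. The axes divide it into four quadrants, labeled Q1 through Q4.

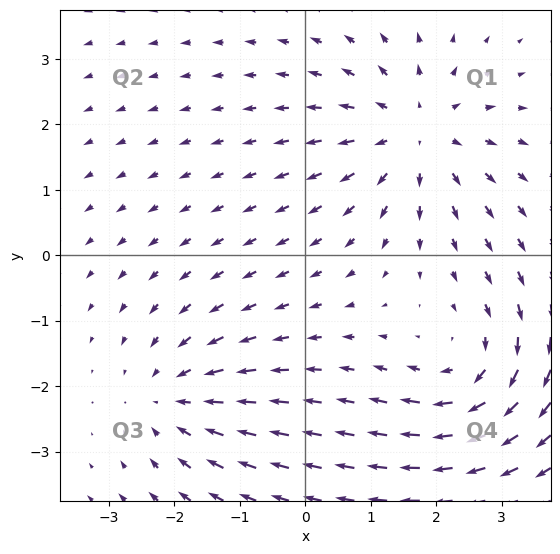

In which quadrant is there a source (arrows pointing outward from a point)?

Q1

The source sits at approximately (1.7, 1.9), which lies in quadrant Q1. The divergence there is about +4, positive as expected for a source.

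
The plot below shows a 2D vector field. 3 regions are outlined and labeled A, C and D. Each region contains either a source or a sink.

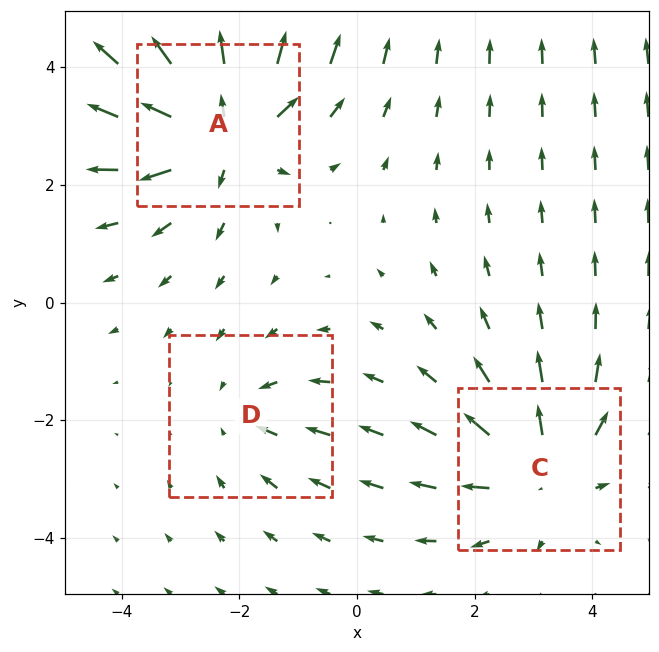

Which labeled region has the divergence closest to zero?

D

Divergence at each region's feature centre — A: about +5, C: about +3, D: about -2. Region D is closest to zero.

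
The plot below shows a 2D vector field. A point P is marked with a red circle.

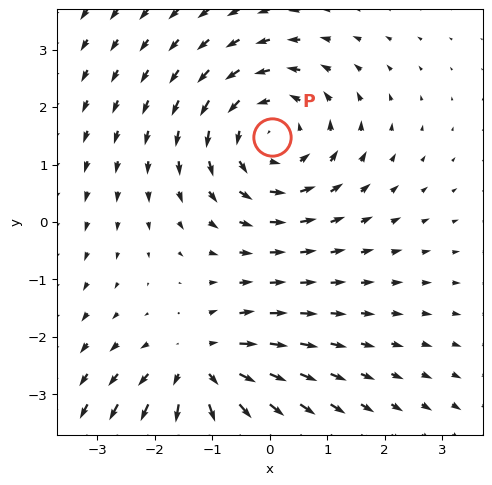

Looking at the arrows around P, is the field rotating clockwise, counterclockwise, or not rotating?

counterclockwise

Near P at (0.0, 1.5) the arrows circulate counterclockwise. The curl (z-component) there is about +4; positive curl means counterclockwise rotation.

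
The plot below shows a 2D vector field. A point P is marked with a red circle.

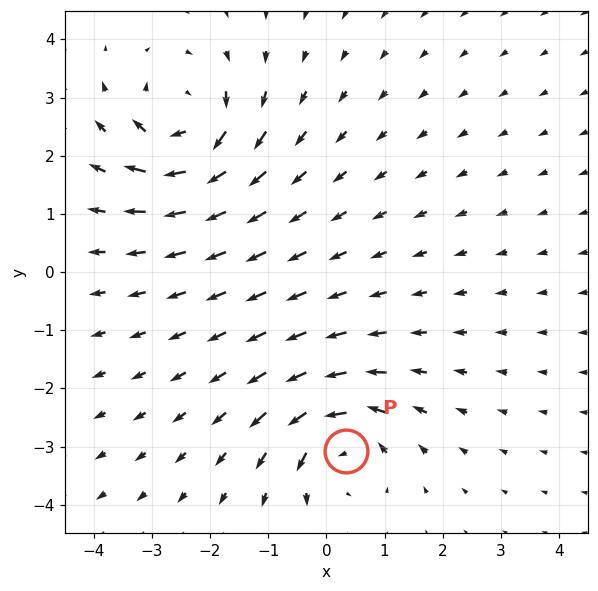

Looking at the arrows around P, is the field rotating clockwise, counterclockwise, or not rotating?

counterclockwise

Near P at (0.3, -3.1) the arrows circulate counterclockwise. The curl (z-component) there is about +5; positive curl means counterclockwise rotation.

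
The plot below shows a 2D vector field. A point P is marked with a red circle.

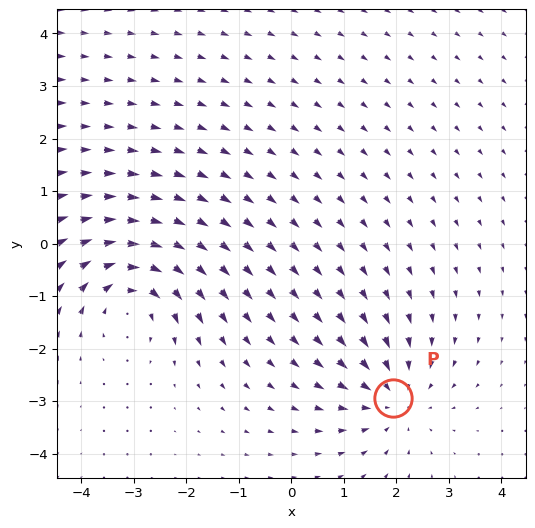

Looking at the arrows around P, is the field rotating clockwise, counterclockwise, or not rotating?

Near P at (1.9, -2.9) the arrows show no circulation. The curl there is ≈0.

not rotating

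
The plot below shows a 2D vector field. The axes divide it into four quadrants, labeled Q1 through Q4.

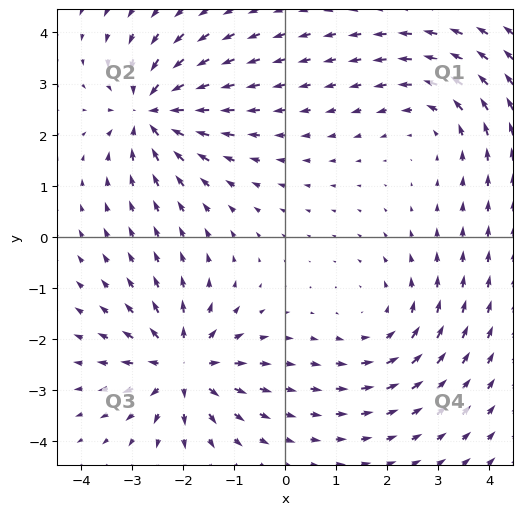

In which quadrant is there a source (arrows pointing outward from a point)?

Q3

The source sits at approximately (-2.0, -2.5), which lies in quadrant Q3. The divergence there is about +6, positive as expected for a source.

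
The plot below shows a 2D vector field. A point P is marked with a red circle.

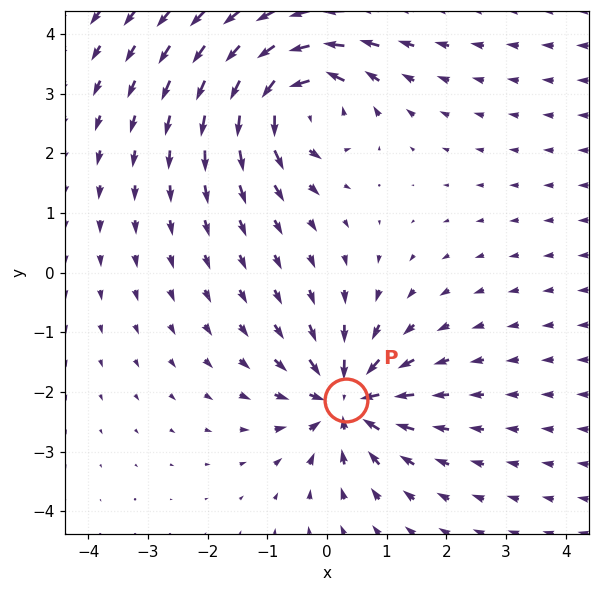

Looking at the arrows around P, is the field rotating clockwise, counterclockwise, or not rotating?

not rotating

Near P at (0.3, -2.1) the arrows show no circulation. The curl there is ≈0.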